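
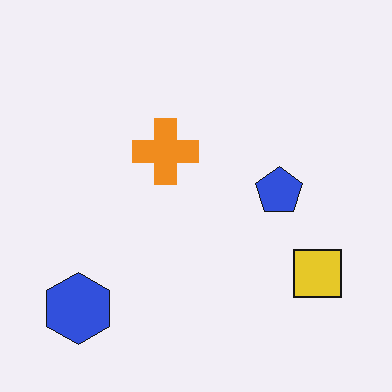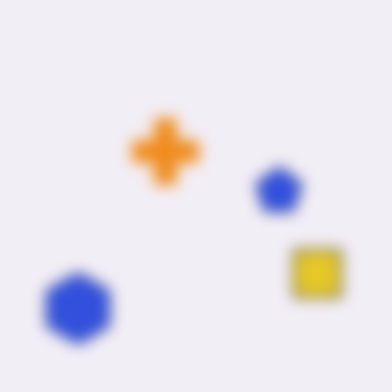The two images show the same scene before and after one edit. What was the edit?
The transformation is: heavily blurred.

Shape edges and outlines are uniformly softened across the whole image.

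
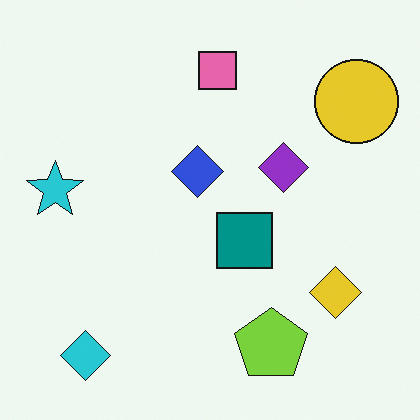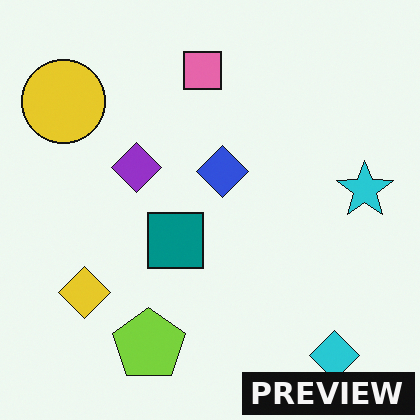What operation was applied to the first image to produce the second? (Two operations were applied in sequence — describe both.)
The transformation is: flipped horizontally (left ↔ right), then watermarked with the text "PREVIEW" in the lower-right corner.

The cyan star is in the left of the first image and the right of the second — shapes on opposite sides of the vertical midline have swapped in a mirror flip. A dark label reading "PREVIEW" appears in the lower-right corner.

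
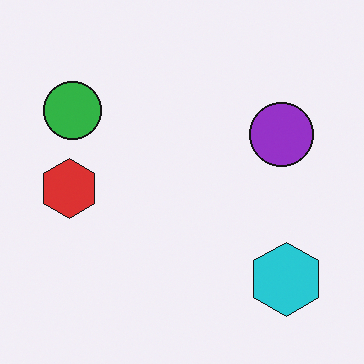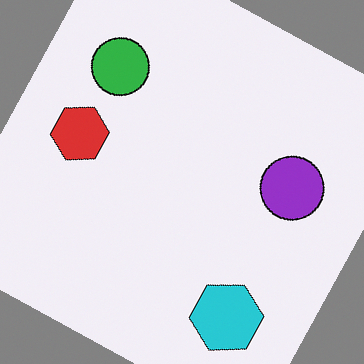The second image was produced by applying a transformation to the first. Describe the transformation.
The second image is the first rotated clockwise by a clearly visible amount.

Every shape is tilted by the same angle and the image corners show triangular fill wedges — a whole-image rotation by a non-right angle.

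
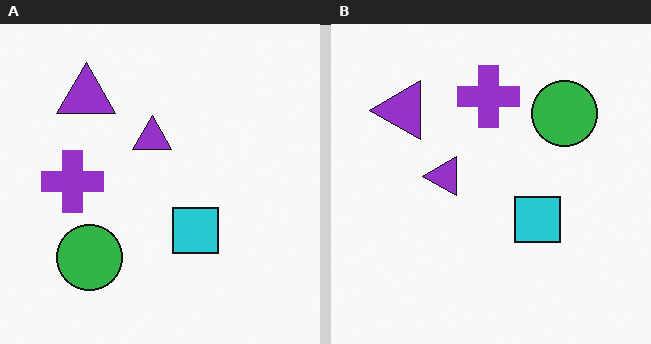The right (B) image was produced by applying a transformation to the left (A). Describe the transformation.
It was transposed (reflected across the top-left ↔ bottom-right diagonal).

Shapes have swapped their row and column positions — what was in the top-right is now in the bottom-left — a diagonal reflection.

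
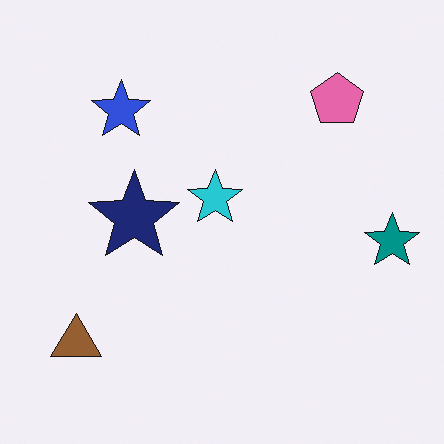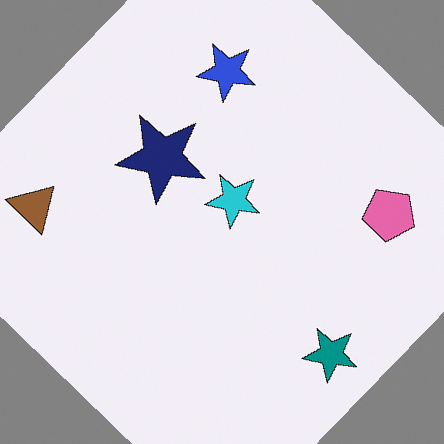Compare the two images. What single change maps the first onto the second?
This is the original image rotated clockwise by a large amount — several tens of degrees.

Every shape is tilted by the same angle and the image corners show triangular fill wedges — a whole-image rotation by a non-right angle.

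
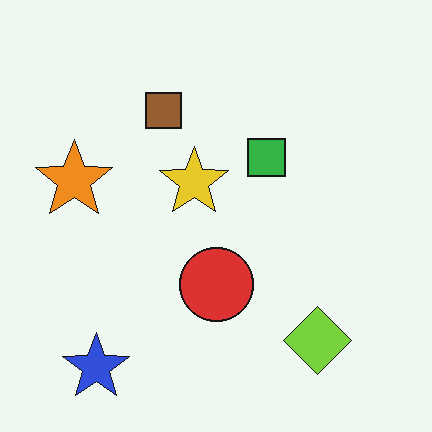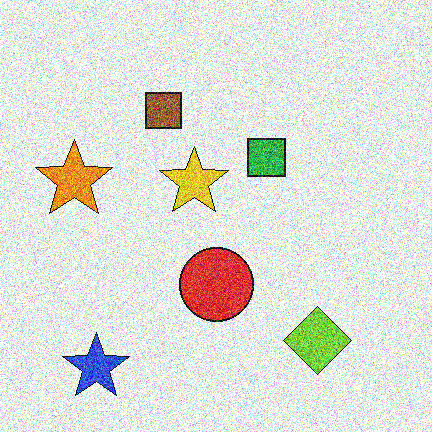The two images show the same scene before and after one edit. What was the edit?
The image was degraded with a thick layer of grain.

Random speckle covers the whole image, including the flat background.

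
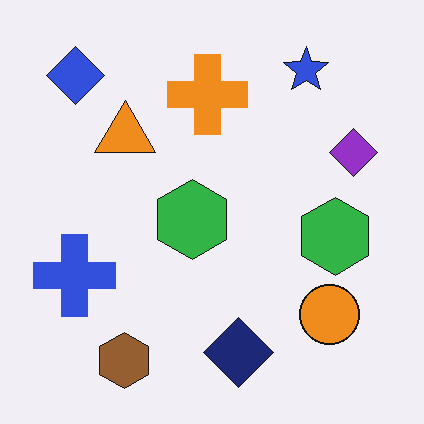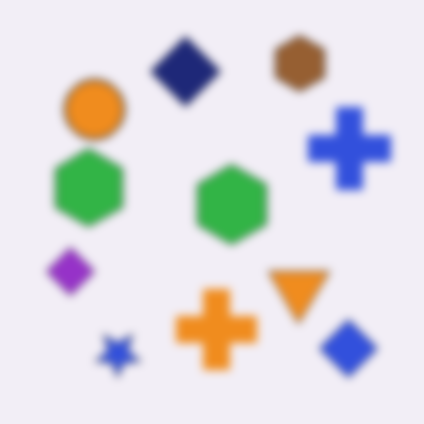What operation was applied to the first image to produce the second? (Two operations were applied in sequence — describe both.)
The image was rotated 180°, then noticeably gaussian-blurred.

The blue diamond sits in the top-left of the first image and the bottom-right of the second — consistent with a whole-image 180° rotation. Shape edges and outlines are uniformly softened across the whole image.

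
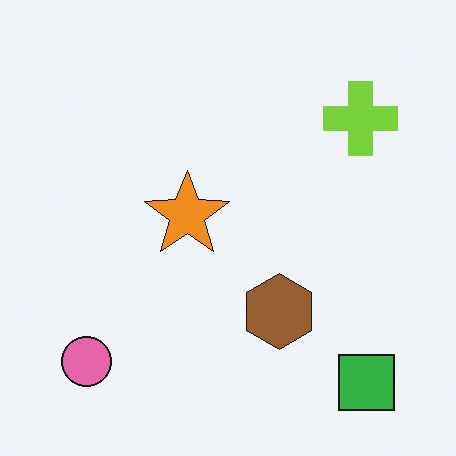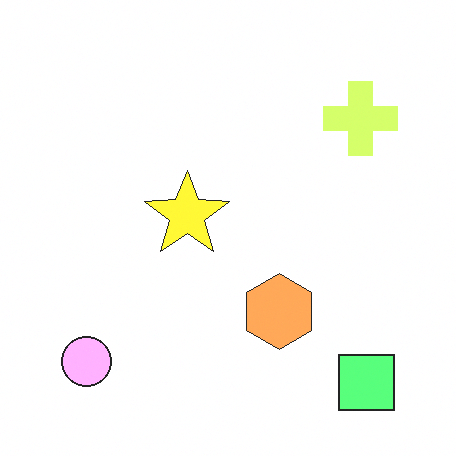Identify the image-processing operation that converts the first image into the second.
The second image is the first brightened a lot.

Every pixel — background and shapes alike — is uniformly brightened.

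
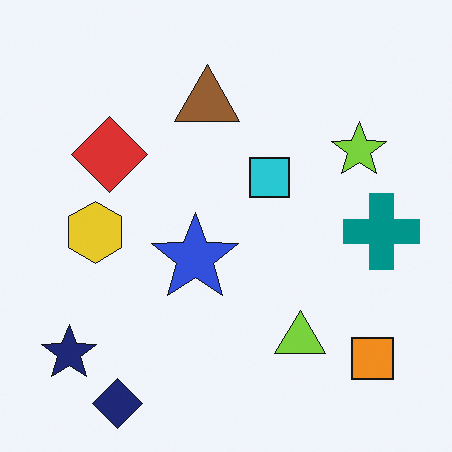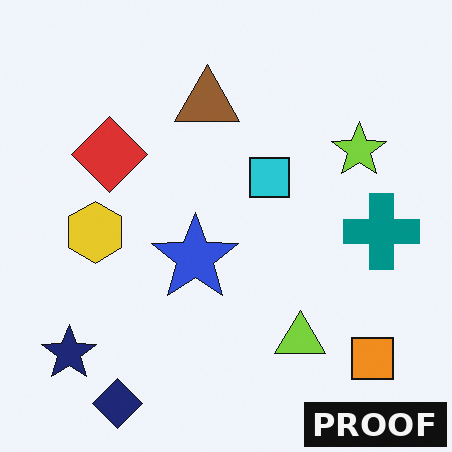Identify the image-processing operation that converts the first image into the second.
The image was watermarked with the text "PROOF" in the lower-right corner.

A dark label reading "PROOF" appears in the lower-right corner.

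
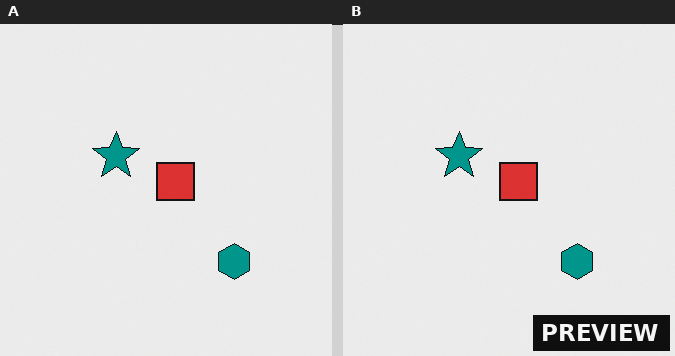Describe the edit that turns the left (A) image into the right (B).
The transformation is: watermarked with the text "PREVIEW" in the lower-right corner.

A dark label reading "PREVIEW" appears in the lower-right corner.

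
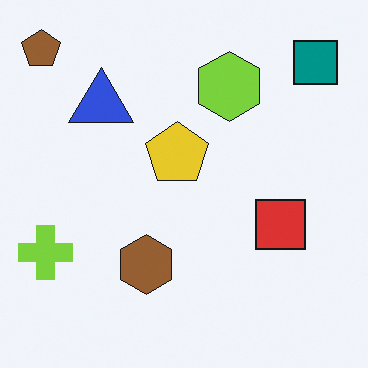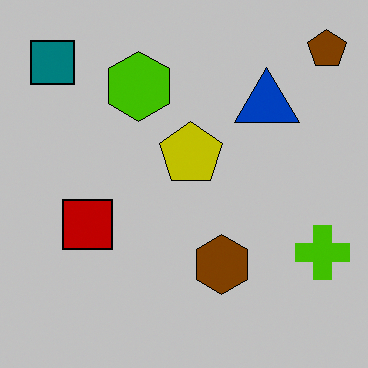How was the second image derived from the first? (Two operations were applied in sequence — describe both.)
It was flipped horizontally (left ↔ right), then aggressively posterized.

The brown pentagon is in the top-left of the first image and the top-right of the second — shapes on opposite sides of the vertical midline have swapped in a mirror flip. Each flat color has snapped to a coarser quantized level — most visibly, the near-white background has dropped to a flat grey.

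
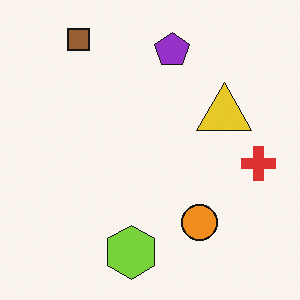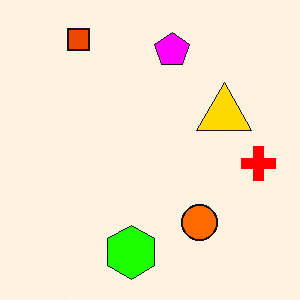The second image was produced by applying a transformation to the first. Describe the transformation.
This is the original image heavily oversaturated.

All colors are more vivid — a global saturation change.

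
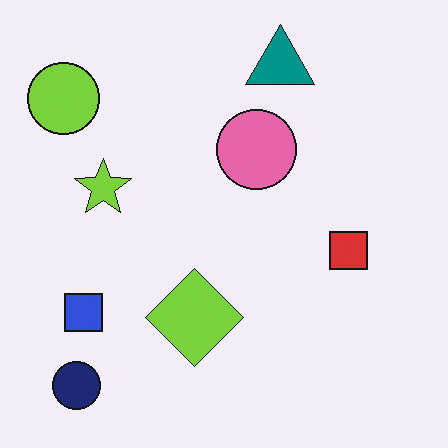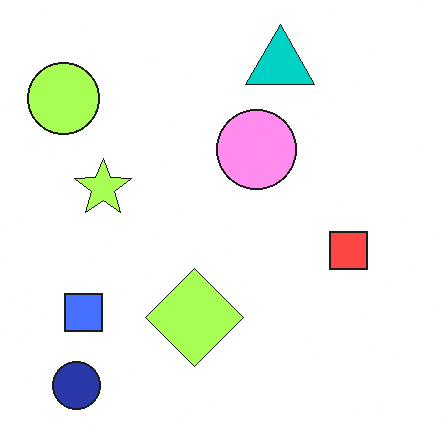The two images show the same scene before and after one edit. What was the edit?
The second image is the first substantially brightened.

Every pixel — background and shapes alike — is uniformly brightened.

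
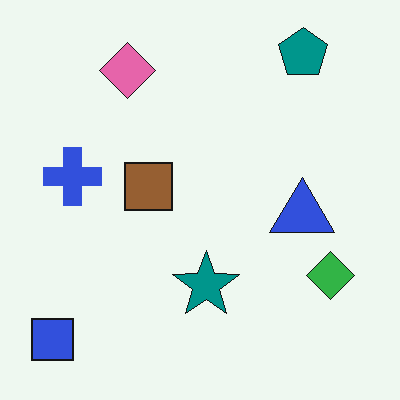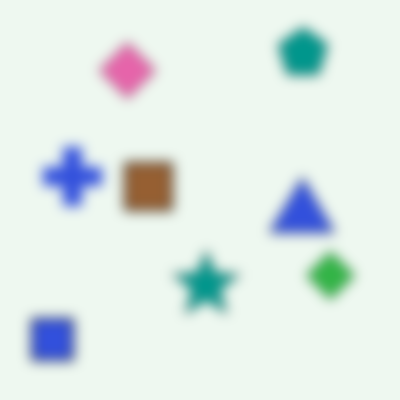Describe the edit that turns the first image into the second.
The transformation is: heavily blurred.

Shape edges and outlines are uniformly softened across the whole image.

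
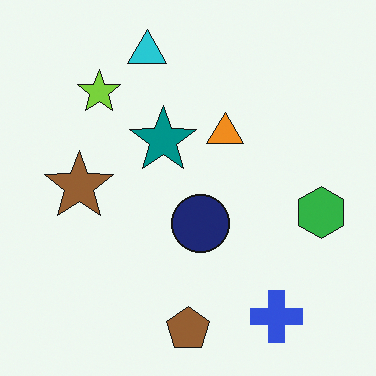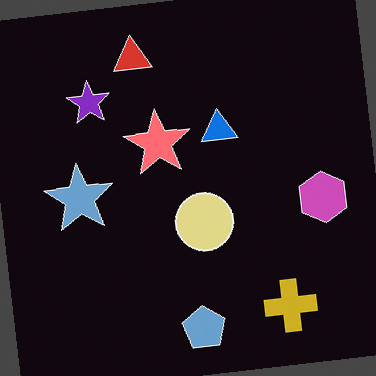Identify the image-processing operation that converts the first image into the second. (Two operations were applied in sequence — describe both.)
Color-inverted (negative), then rotated counter-clockwise by a few degrees.

The light background has become dark and every shape's color is its complement — a photographic negative. Every shape is tilted by the same angle and the image corners show triangular fill wedges — a whole-image rotation by a non-right angle.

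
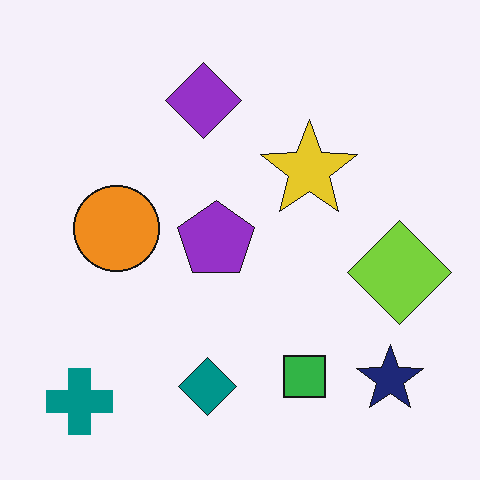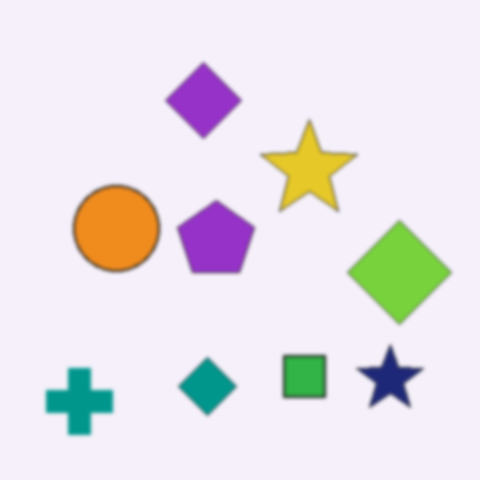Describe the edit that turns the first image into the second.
The second image is the first lightly blurred.

Shape edges and outlines are uniformly softened across the whole image.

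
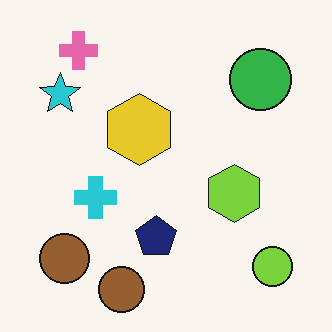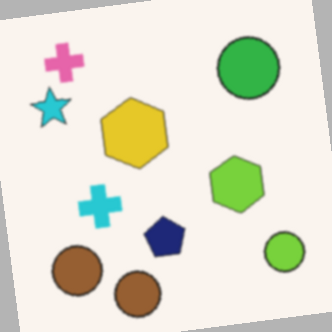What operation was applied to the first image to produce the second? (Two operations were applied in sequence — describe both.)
The image was given a subtle gaussian blur, then rotated counter-clockwise by a small amount.

Shape edges and outlines are uniformly softened across the whole image. Every shape is tilted by the same angle and the image corners show triangular fill wedges — a whole-image rotation by a non-right angle.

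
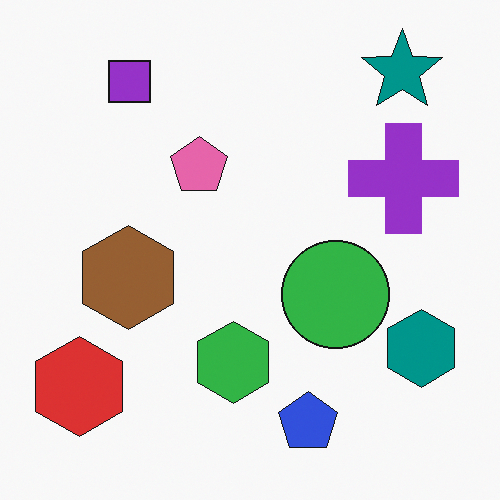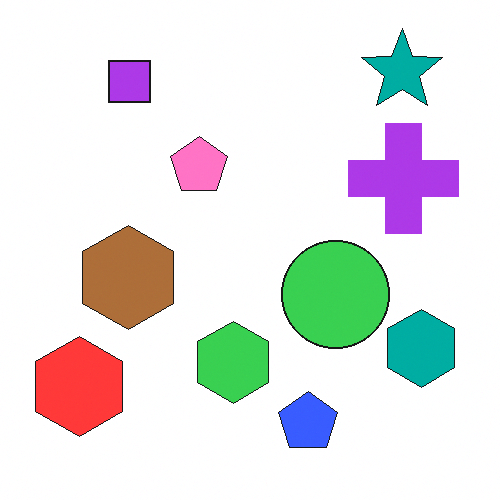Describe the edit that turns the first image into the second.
The transformation is: brightened a little.

Every pixel — background and shapes alike — is uniformly brightened.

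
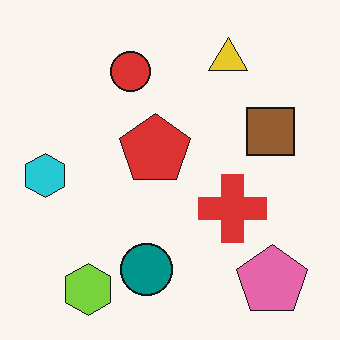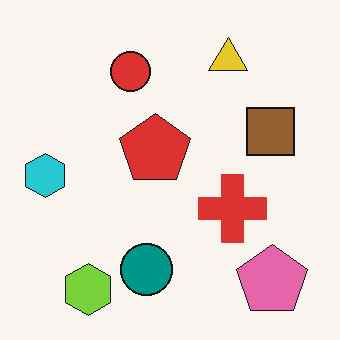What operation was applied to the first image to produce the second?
The image was JPEG-compressed with visible artifacts.

Blocky 8×8 compression artifacts appear around shape edges and the flat background shows ringing — characteristic JPEG degradation.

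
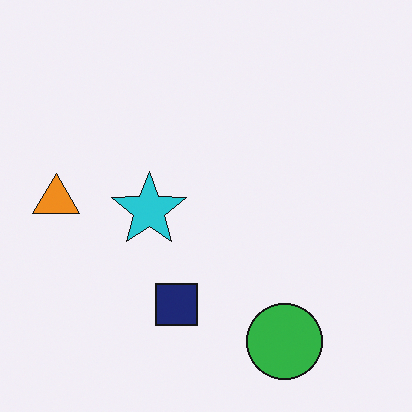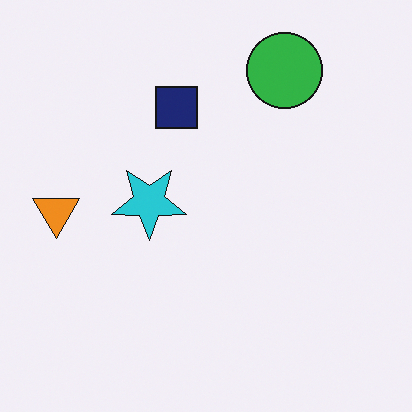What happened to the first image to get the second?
This is the original image flipped vertically (top ↔ bottom).

The green circle is in the bottom-right of the first image and the top-right of the second — shapes on opposite sides of the horizontal midline have swapped in a mirror flip.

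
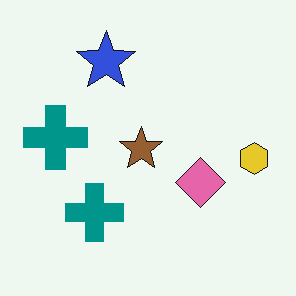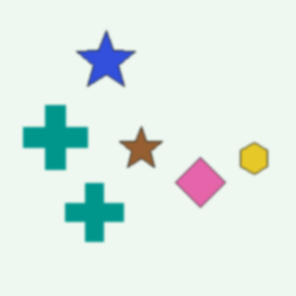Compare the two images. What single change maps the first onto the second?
Lightly blurred.

Shape edges and outlines are uniformly softened across the whole image.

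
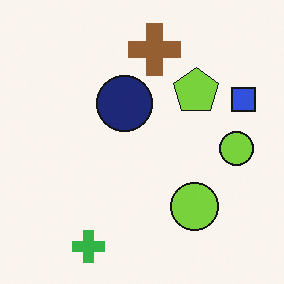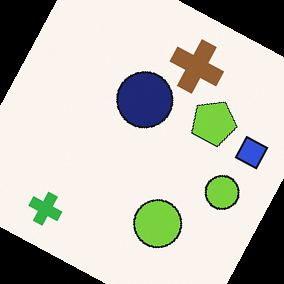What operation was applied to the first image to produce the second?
The transformation is: rotated clockwise by a moderate amount.

Every shape is tilted by the same angle and the image corners show triangular fill wedges — a whole-image rotation by a non-right angle.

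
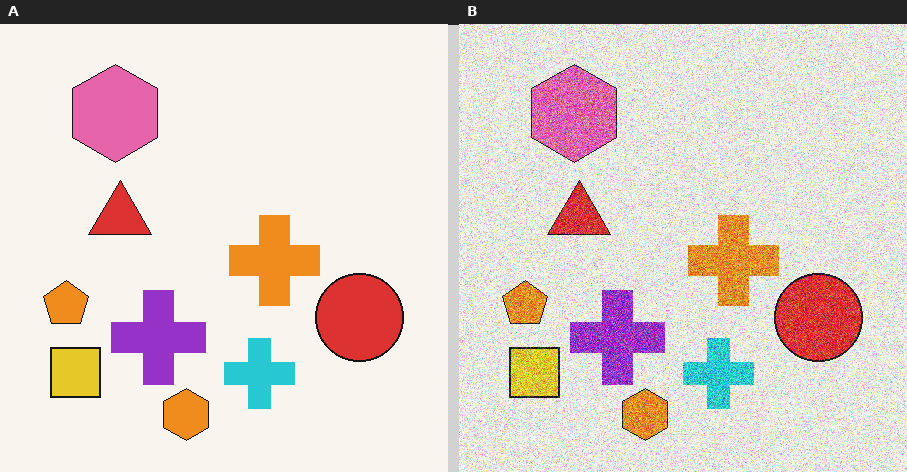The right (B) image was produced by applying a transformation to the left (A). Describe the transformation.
The transformation is: degraded with heavy additive noise.

Random speckle covers the whole image, including the flat background.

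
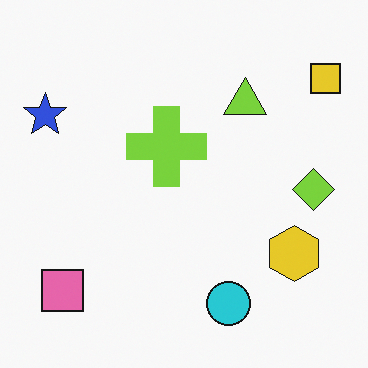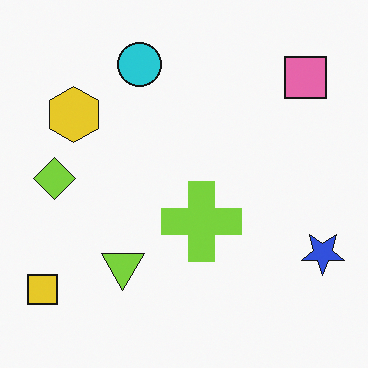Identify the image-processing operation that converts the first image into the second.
Rotated 180°.

The yellow square sits in the top-right of the first image and the bottom-left of the second — consistent with a whole-image 180° rotation.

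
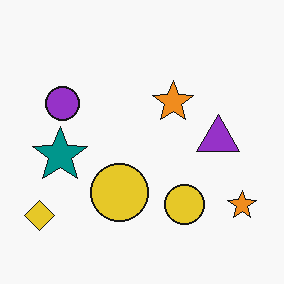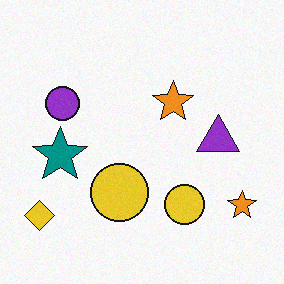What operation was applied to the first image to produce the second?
It was degraded with subtle gaussian noise.

Random speckle covers the whole image, including the flat background.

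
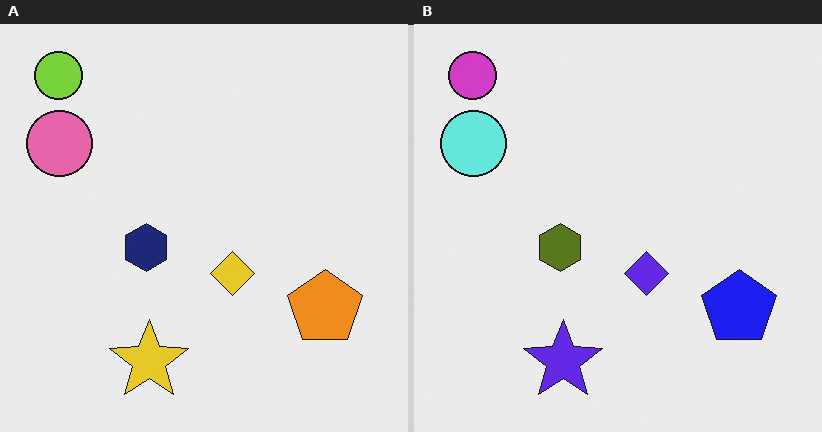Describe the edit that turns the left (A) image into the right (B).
Hue-shifted by a large amount.

Every shape's color has rotated by the same amount around the hue wheel — a uniform hue shift.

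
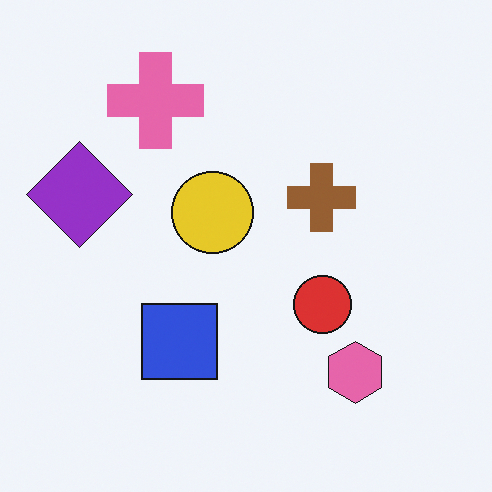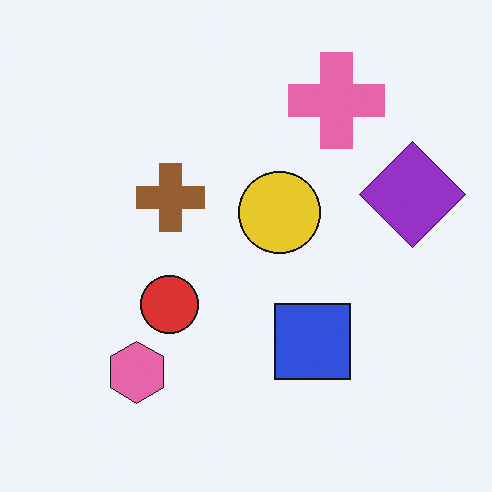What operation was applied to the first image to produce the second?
The second image is the first flipped horizontally (left ↔ right).

The purple diamond is in the left of the first image and the right of the second — shapes on opposite sides of the vertical midline have swapped in a mirror flip.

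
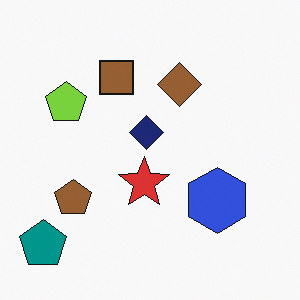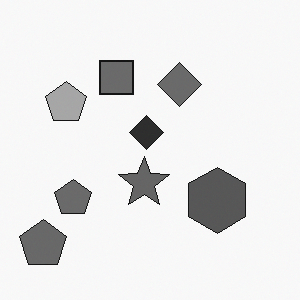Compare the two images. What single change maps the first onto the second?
The second image is the first converted to grayscale.

All color is removed — every shape is now a shade of grey.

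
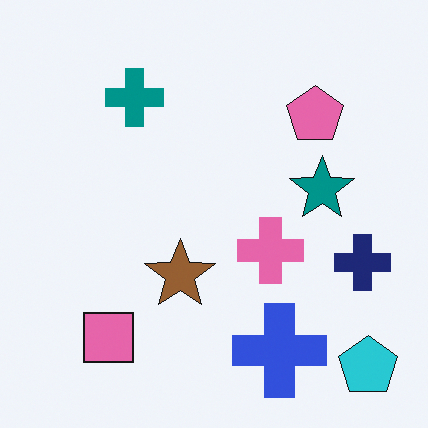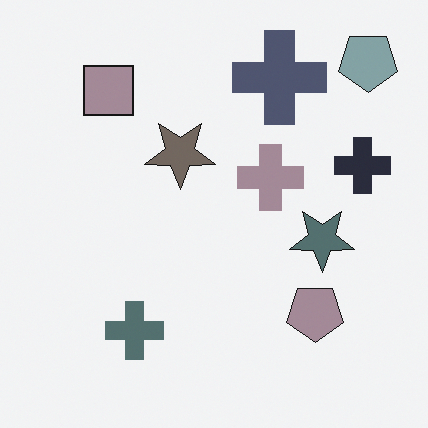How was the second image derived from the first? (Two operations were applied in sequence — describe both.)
The image was flipped vertically (top ↔ bottom), then heavily desaturated.

The cyan pentagon is in the bottom-right of the first image and the top-right of the second — shapes on opposite sides of the horizontal midline have swapped in a mirror flip. All colors are more muted and greyish — a global saturation change.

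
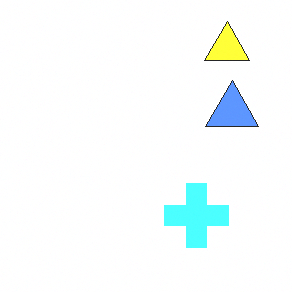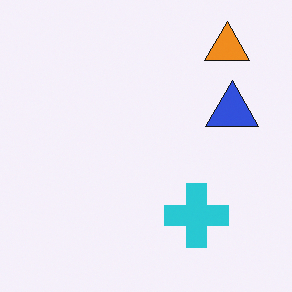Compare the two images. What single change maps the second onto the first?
The first image is the second brightened a lot.

Every pixel — background and shapes alike — is uniformly brightened.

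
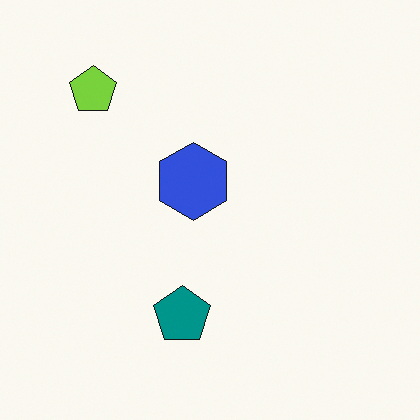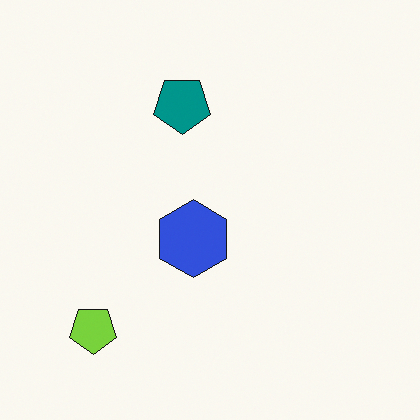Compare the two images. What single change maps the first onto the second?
Flipped vertically (top ↔ bottom).

The lime pentagon is in the top-left of the first image and the bottom-left of the second — shapes on opposite sides of the horizontal midline have swapped in a mirror flip.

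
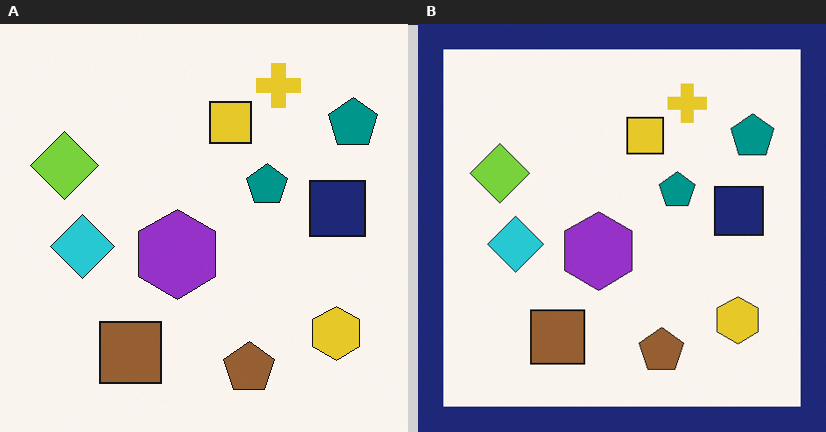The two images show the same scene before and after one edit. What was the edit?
Framed with a navy border.

A solid navy frame runs around the edge of the right (B) image, with the content slightly shrunk inside it.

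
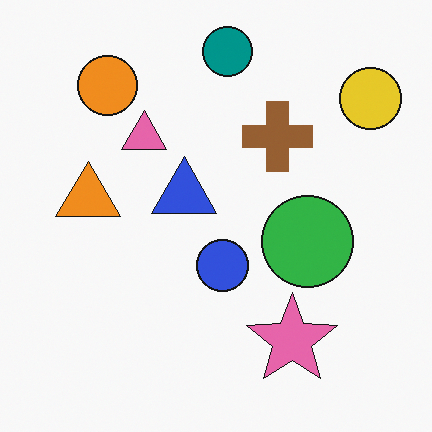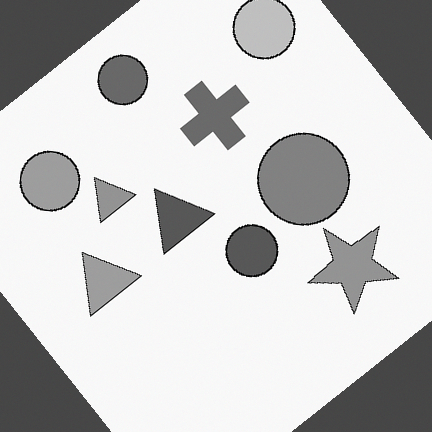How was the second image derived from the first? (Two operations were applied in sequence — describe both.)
Rotated counter-clockwise by a large amount — several tens of degrees, then converted to grayscale.

Every shape is tilted by the same angle and the image corners show triangular fill wedges — a whole-image rotation by a non-right angle. All color is removed — every shape is now a shade of grey.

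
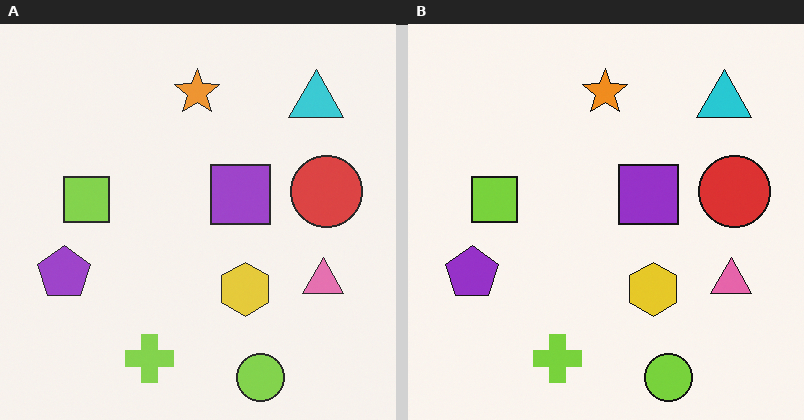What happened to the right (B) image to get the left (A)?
It was given slightly reduced contrast.

Tones are pushed toward mid-grey across the whole image — a global contrast change.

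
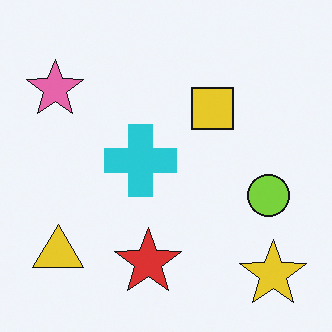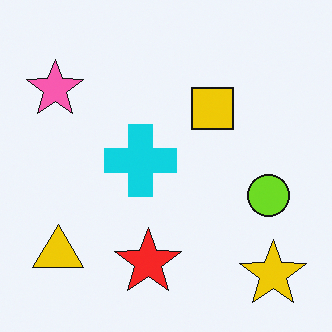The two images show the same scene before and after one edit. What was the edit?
The second image is the first slightly oversaturated.

All colors are more vivid — a global saturation change.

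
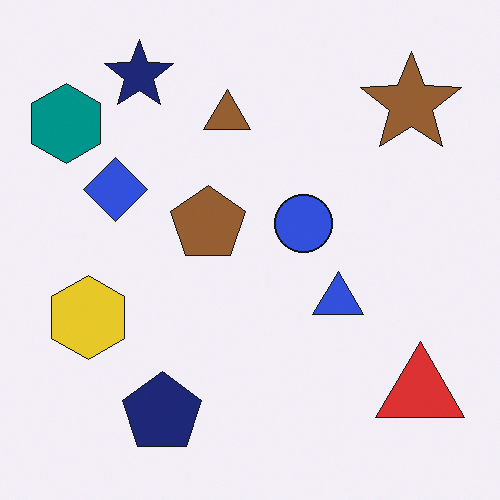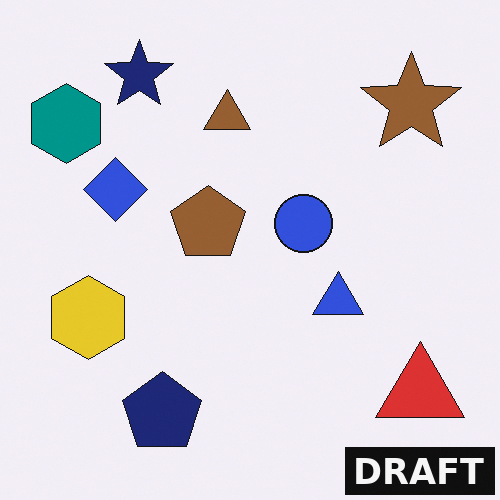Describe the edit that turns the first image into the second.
The second image is the first watermarked with the text "DRAFT" in the lower-right corner.

A dark label reading "DRAFT" appears in the lower-right corner.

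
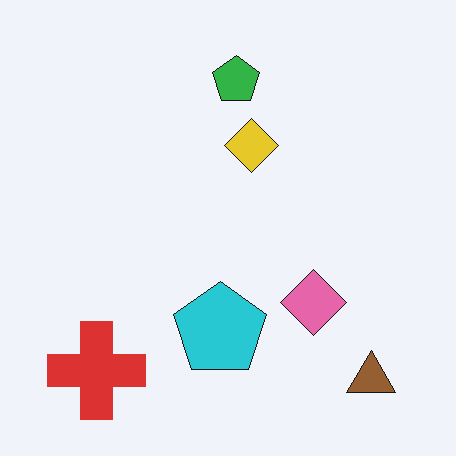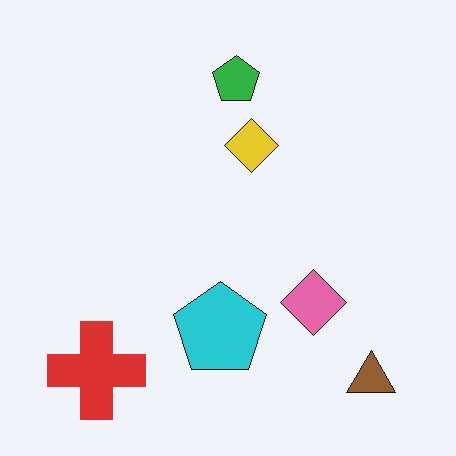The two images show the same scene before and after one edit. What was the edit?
The image was JPEG-compressed with visible artifacts.

Blocky 8×8 compression artifacts appear around shape edges and the flat background shows ringing — characteristic JPEG degradation.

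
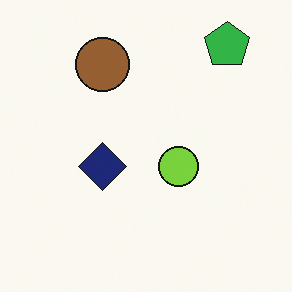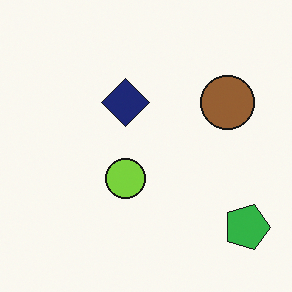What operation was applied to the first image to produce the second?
It was rotated 90° clockwise.

The green pentagon sits in the top-right of the first image and the bottom-right of the second — consistent with a whole-image 90° clockwise rotation.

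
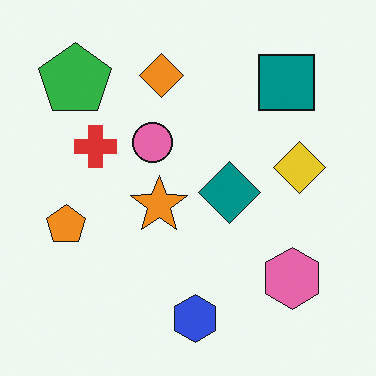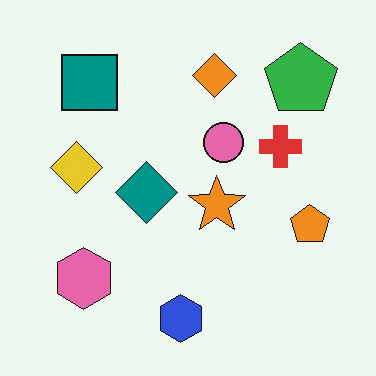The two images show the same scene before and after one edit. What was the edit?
The second image is the first flipped horizontally (left ↔ right).

The orange pentagon is in the left of the first image and the right of the second — shapes on opposite sides of the vertical midline have swapped in a mirror flip.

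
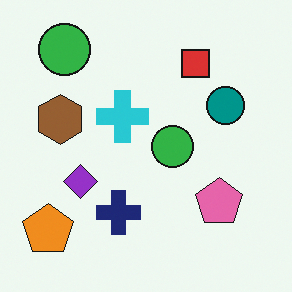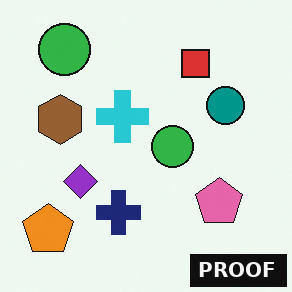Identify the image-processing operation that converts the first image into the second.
The transformation is: watermarked with the text "PROOF" in the lower-right corner.

A dark label reading "PROOF" appears in the lower-right corner.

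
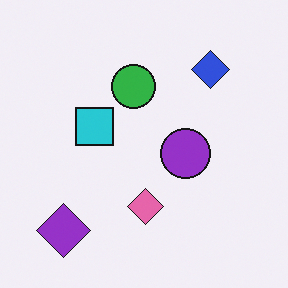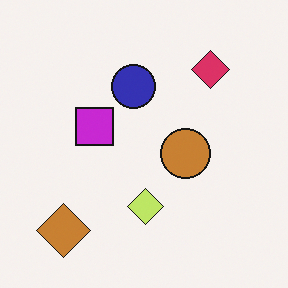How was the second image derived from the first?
This is the original image hue-shifted noticeably.

Every shape's color has rotated by the same amount around the hue wheel — a uniform hue shift.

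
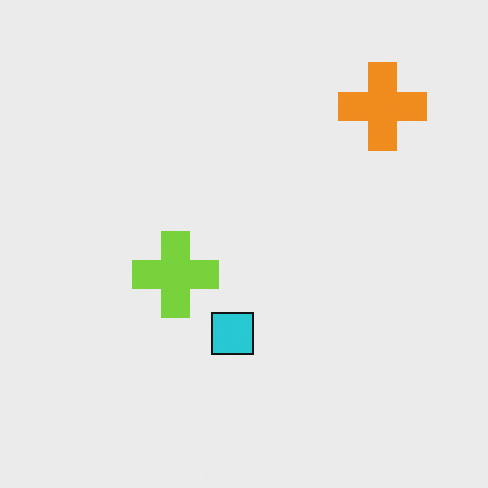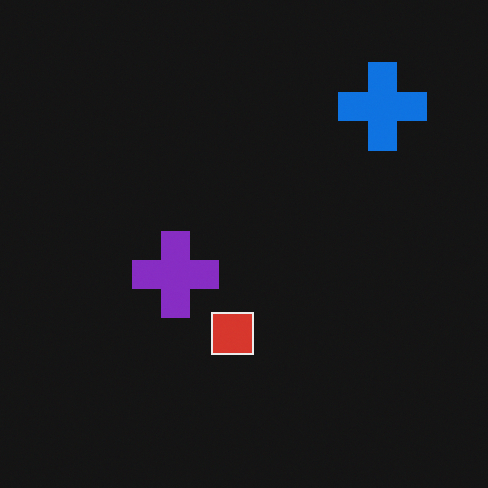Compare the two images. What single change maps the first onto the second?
This is the original image color-inverted (negative).

The light background has become dark and every shape's color is its complement — a photographic negative.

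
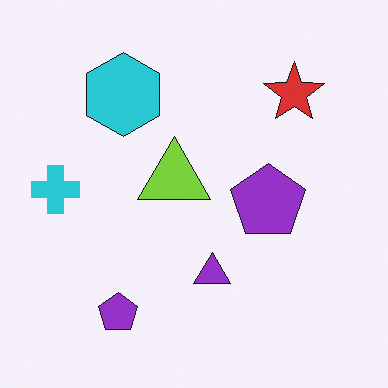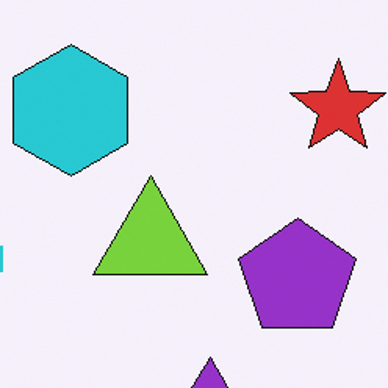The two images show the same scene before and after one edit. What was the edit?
This is the original image cropped to a modestly smaller region and rescaled.

The visible shapes are larger and the field of view is narrower; shapes near the original edges may be partly or wholly outside the frame — a crop-and-rescale.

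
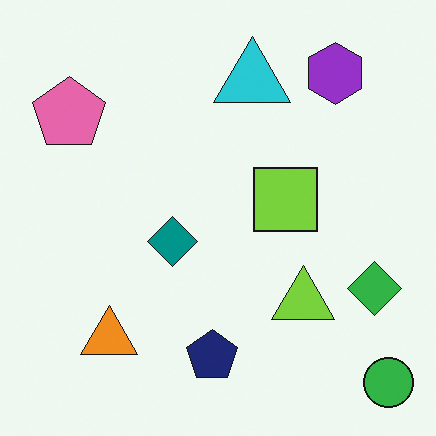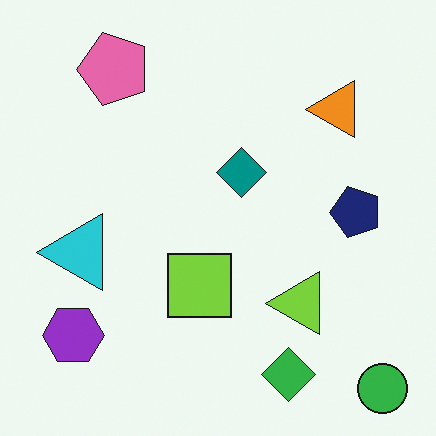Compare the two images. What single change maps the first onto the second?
The second image is the first transposed (reflected across the top-left ↔ bottom-right diagonal).

Shapes have swapped their row and column positions — what was in the top-right is now in the bottom-left — a diagonal reflection.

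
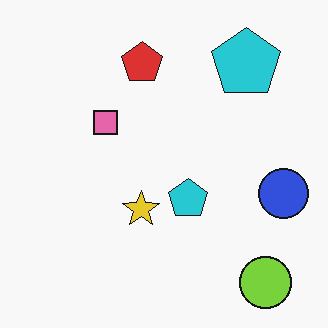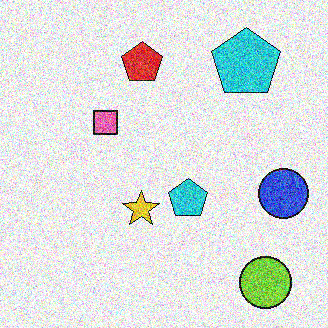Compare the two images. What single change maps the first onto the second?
It was degraded with a thick layer of grain.

Random speckle covers the whole image, including the flat background.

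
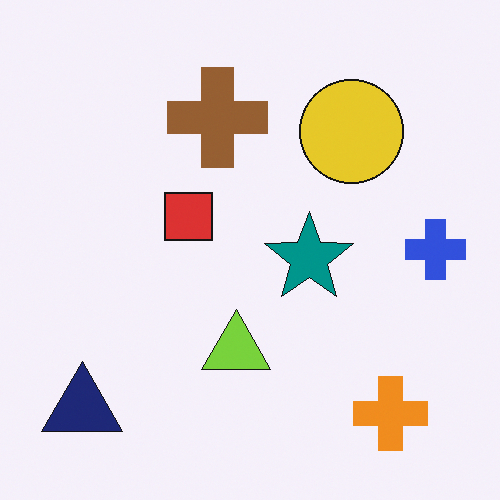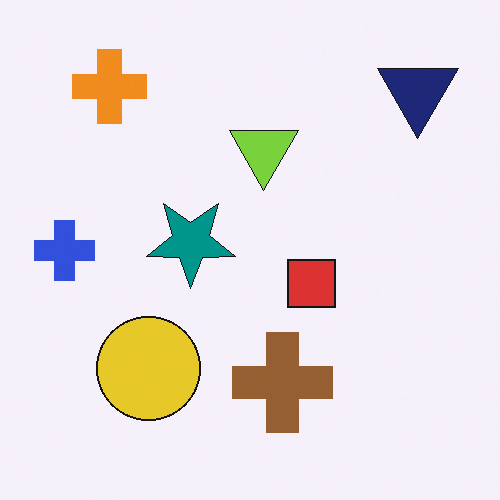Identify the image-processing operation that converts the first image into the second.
Rotated 180°.

The navy triangle sits in the bottom-left of the first image and the top-right of the second — consistent with a whole-image 180° rotation.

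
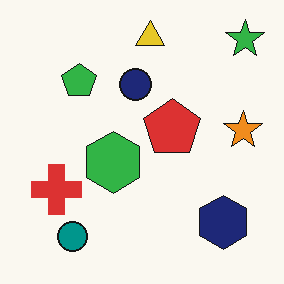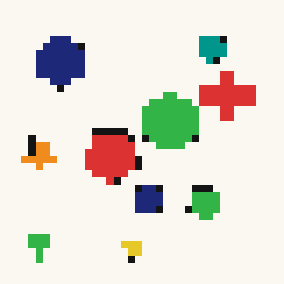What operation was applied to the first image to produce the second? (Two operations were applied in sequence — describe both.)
The image was rotated 180°, then moderately pixelated.

The green star sits in the top-right of the first image and the bottom-left of the second — consistent with a whole-image 180° rotation. Shapes are reduced to large square blocks; fine edges and outlines are lost — a downscale-then-upscale (mosaic) effect.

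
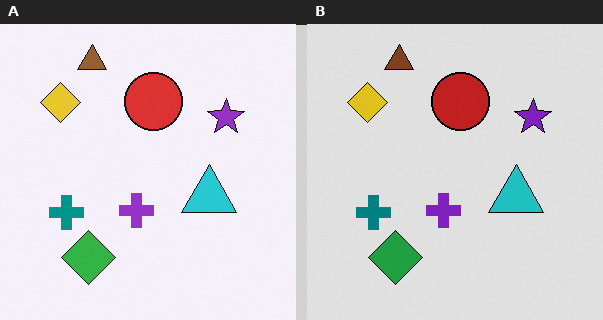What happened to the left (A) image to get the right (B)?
This is the original image moderately posterized.

Each flat color has snapped to a coarser quantized level — most visibly, the near-white background has dropped to a flat grey.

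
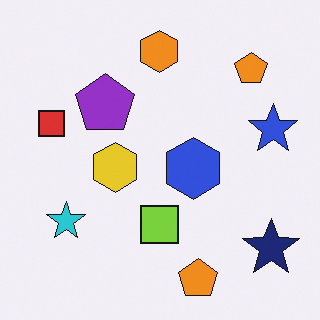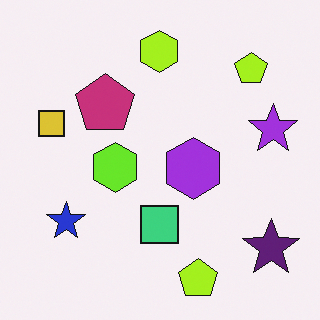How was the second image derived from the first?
The transformation is: hue-shifted by a small amount.

Every shape's color has rotated by the same amount around the hue wheel — a uniform hue shift.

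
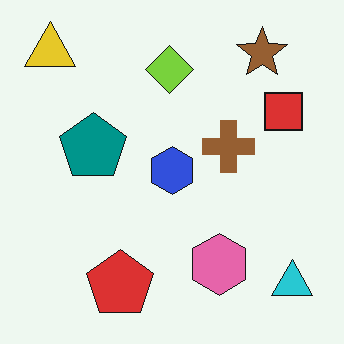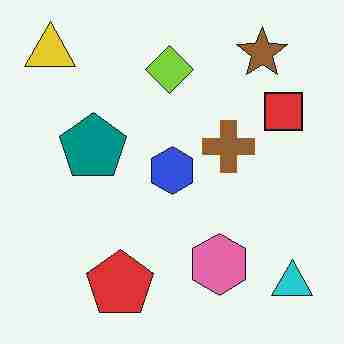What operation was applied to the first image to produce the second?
It was heavily JPEG-compressed with obvious blocking artifacts.

Blocky 8×8 compression artifacts appear around shape edges and the flat background shows ringing — characteristic JPEG degradation.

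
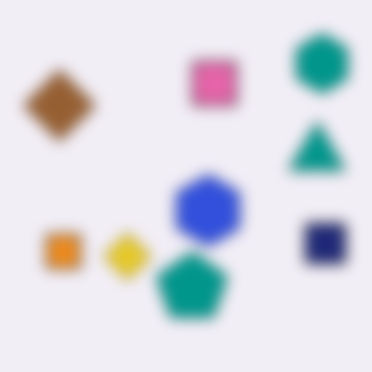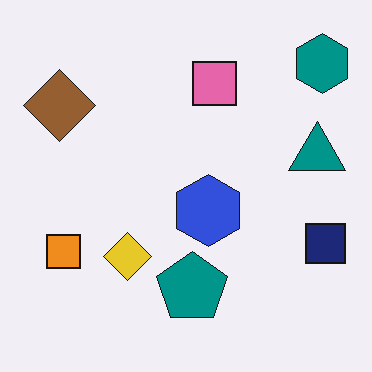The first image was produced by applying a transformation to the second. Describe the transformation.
Strongly gaussian-blurred.

Shape edges and outlines are uniformly softened across the whole image.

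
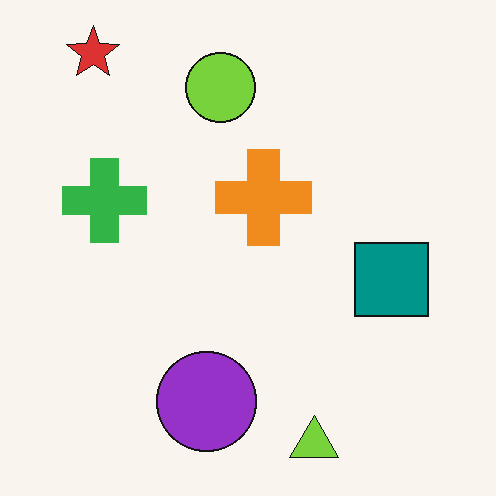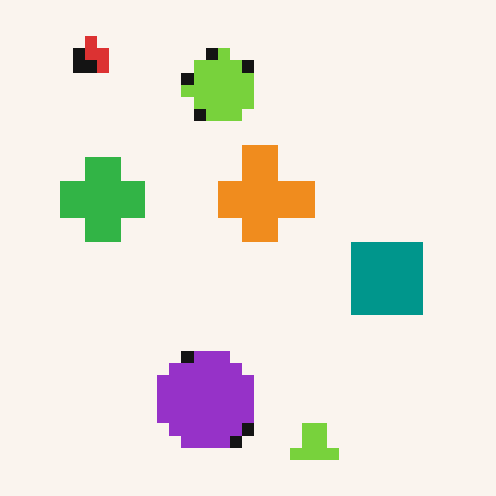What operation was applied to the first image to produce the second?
Heavily pixelated into large blocks.

Shapes are reduced to large square blocks; fine edges and outlines are lost — a downscale-then-upscale (mosaic) effect.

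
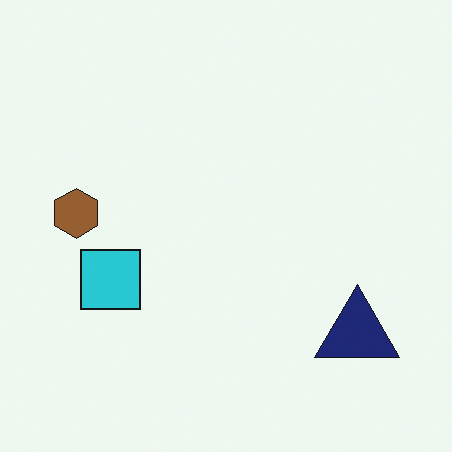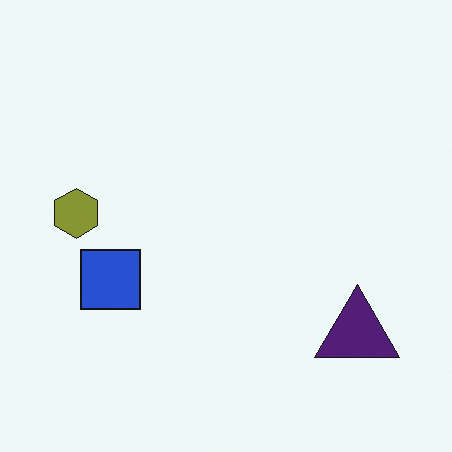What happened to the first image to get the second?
It was hue-shifted slightly.

Every shape's color has rotated by the same amount around the hue wheel — a uniform hue shift.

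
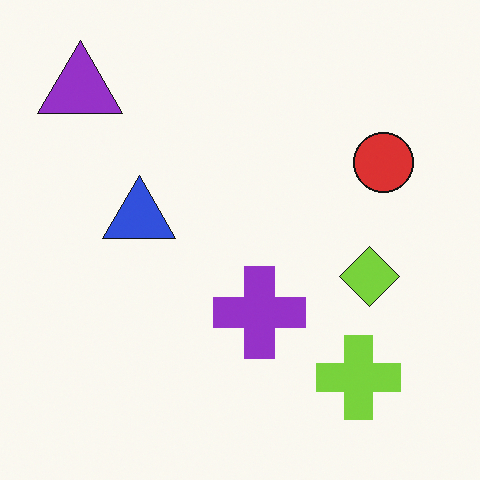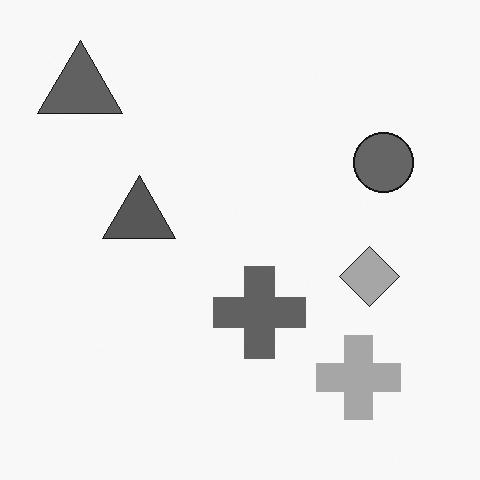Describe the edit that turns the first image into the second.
The transformation is: converted to grayscale.

All color is removed — every shape is now a shade of grey.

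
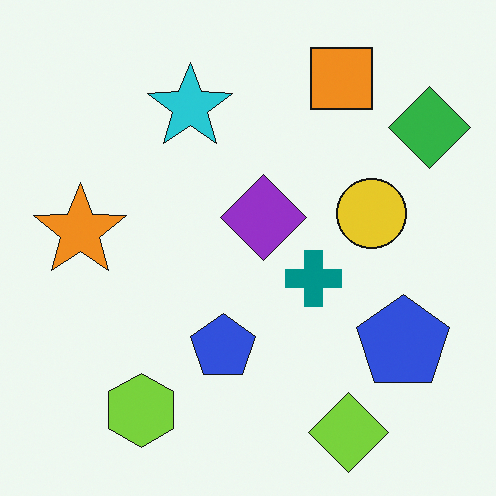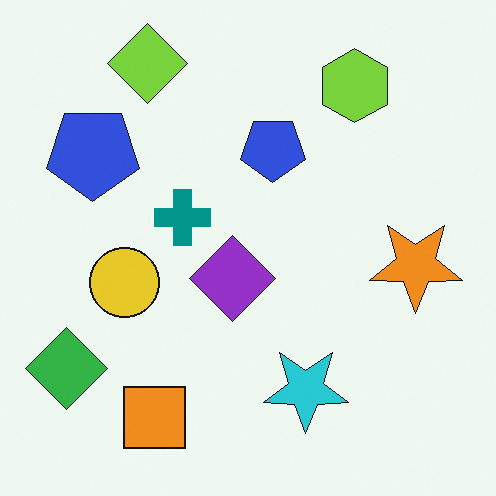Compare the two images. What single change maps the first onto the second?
The transformation is: rotated 180°.

The green diamond sits in the top-right of the first image and the bottom-left of the second — consistent with a whole-image 180° rotation.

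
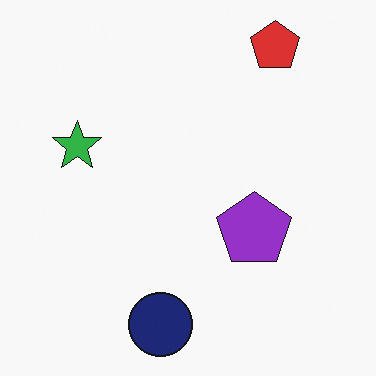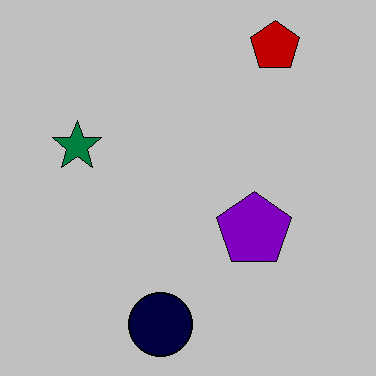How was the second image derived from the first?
It was heavily posterized to just a handful of flat colors.

Each flat color has snapped to a coarser quantized level — most visibly, the near-white background has dropped to a flat grey.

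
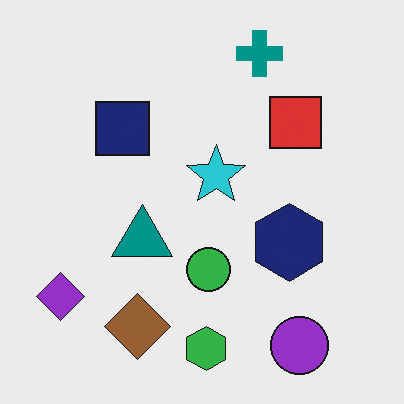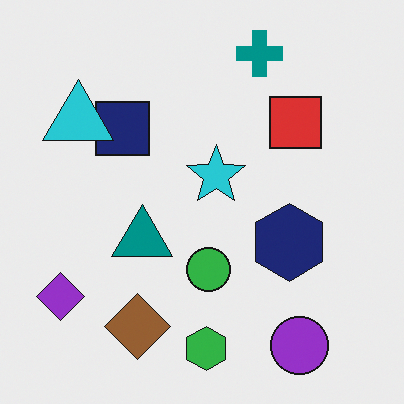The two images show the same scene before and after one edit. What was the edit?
The image was overlaid with an additional cyan triangle.

A cyan triangle appears in the second image that is absent from the first.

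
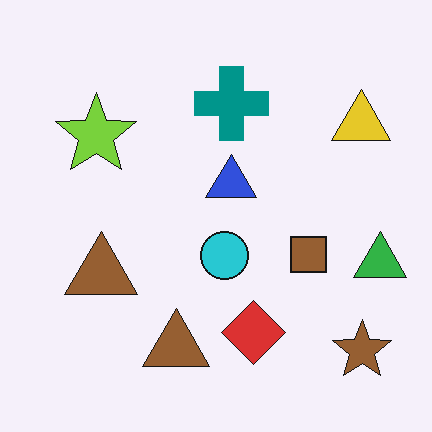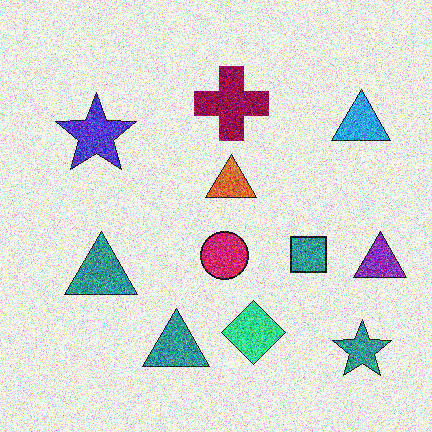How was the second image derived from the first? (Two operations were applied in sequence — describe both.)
The image was hue-shifted through roughly a third of the color wheel, then degraded with heavy additive noise.

Every shape's color has rotated by the same amount around the hue wheel — a uniform hue shift. Random speckle covers the whole image, including the flat background.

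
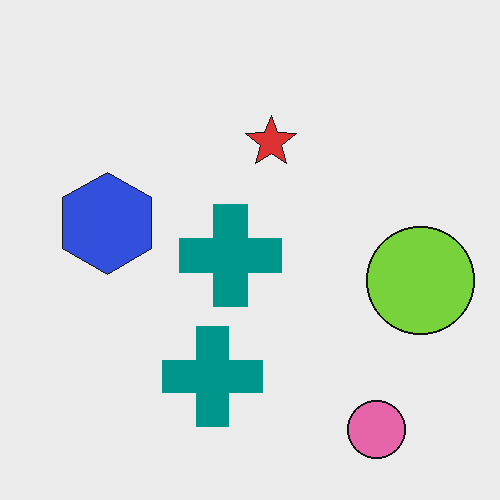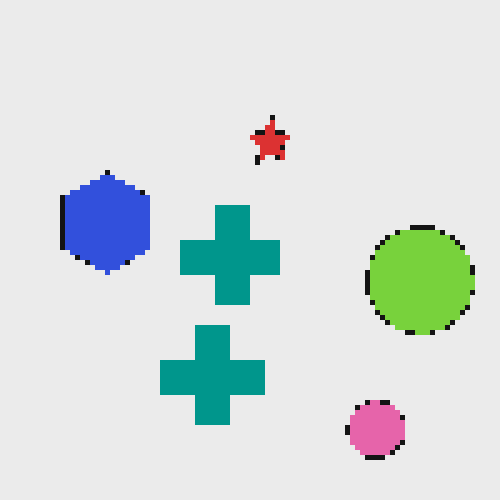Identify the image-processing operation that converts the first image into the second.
This is the original image mildly pixelated.

Shapes are reduced to large square blocks; fine edges and outlines are lost — a downscale-then-upscale (mosaic) effect.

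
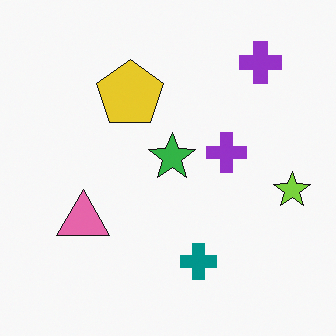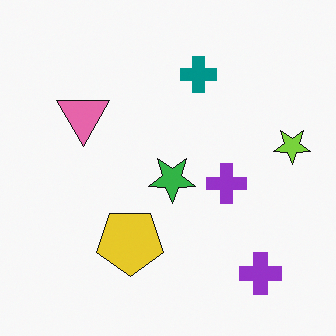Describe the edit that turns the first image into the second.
This is the original image flipped vertically (top ↔ bottom).

The teal cross is in the bottom of the first image and the top of the second — shapes on opposite sides of the horizontal midline have swapped in a mirror flip.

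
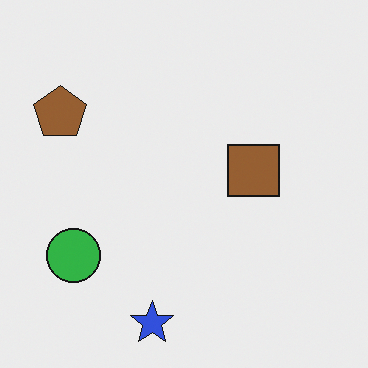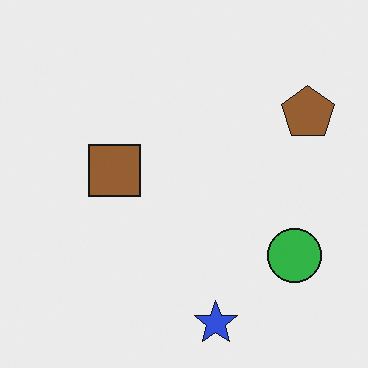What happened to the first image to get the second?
The transformation is: flipped horizontally (left ↔ right).

The brown pentagon is in the top-left of the first image and the top-right of the second — shapes on opposite sides of the vertical midline have swapped in a mirror flip.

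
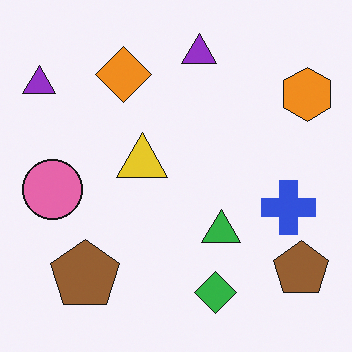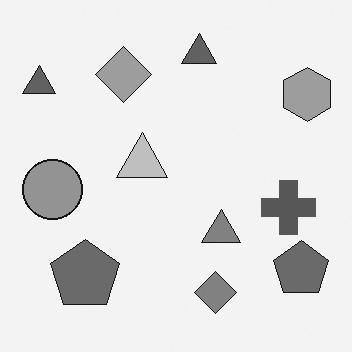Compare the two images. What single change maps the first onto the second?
It was converted to grayscale.

All color is removed — every shape is now a shade of grey.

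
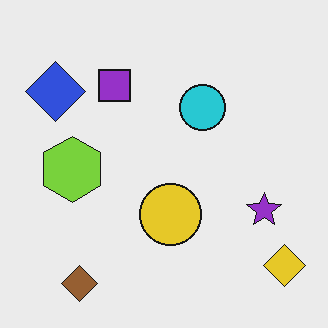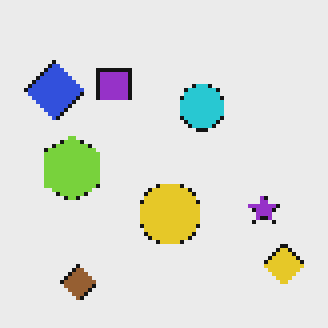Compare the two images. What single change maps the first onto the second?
The transformation is: lightly pixelated (a mild mosaic effect).

Shapes are reduced to large square blocks; fine edges and outlines are lost — a downscale-then-upscale (mosaic) effect.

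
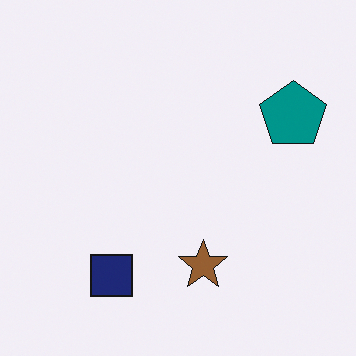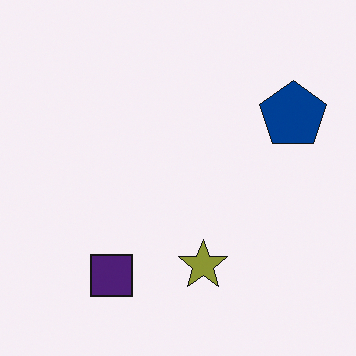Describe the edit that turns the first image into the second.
This is the original image hue-shifted by a small amount.

Every shape's color has rotated by the same amount around the hue wheel — a uniform hue shift.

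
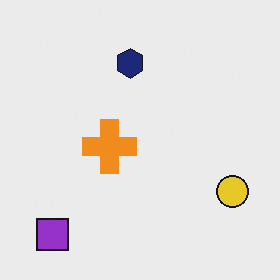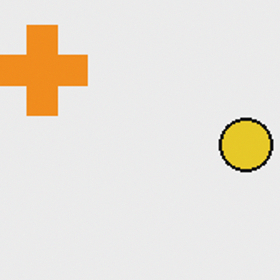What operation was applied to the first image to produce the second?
The transformation is: cropped tightly and scaled back up.

The visible shapes are larger and the field of view is narrower; shapes near the original edges may be partly or wholly outside the frame — a crop-and-rescale.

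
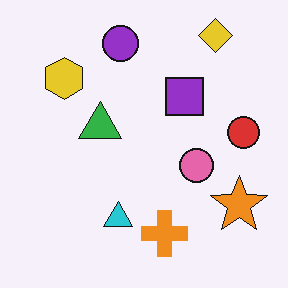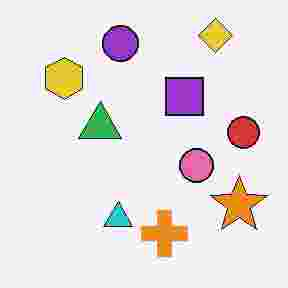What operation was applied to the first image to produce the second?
The transformation is: heavily JPEG-compressed with obvious blocking artifacts.

Blocky 8×8 compression artifacts appear around shape edges and the flat background shows ringing — characteristic JPEG degradation.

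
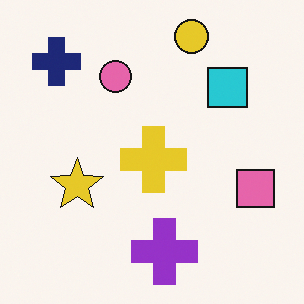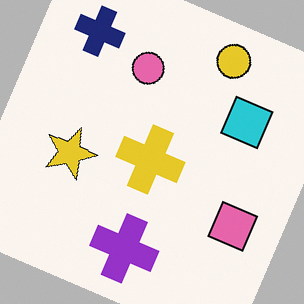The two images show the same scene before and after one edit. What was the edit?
The image was rotated clockwise by a clearly visible amount.

Every shape is tilted by the same angle and the image corners show triangular fill wedges — a whole-image rotation by a non-right angle.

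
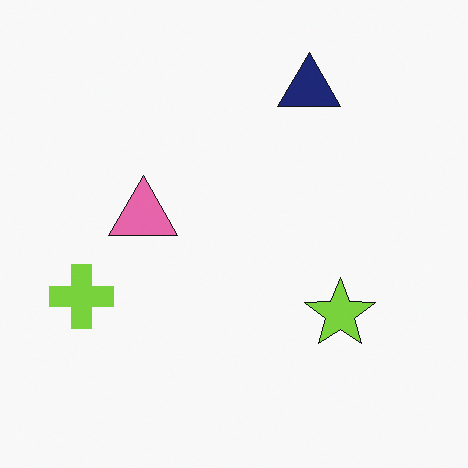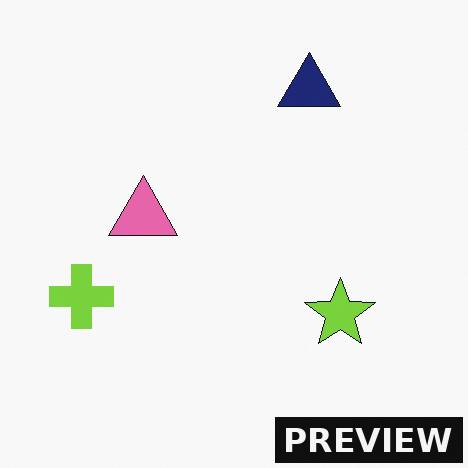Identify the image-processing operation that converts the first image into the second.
The transformation is: watermarked with the text "PREVIEW" in the lower-right corner.

A dark label reading "PREVIEW" appears in the lower-right corner.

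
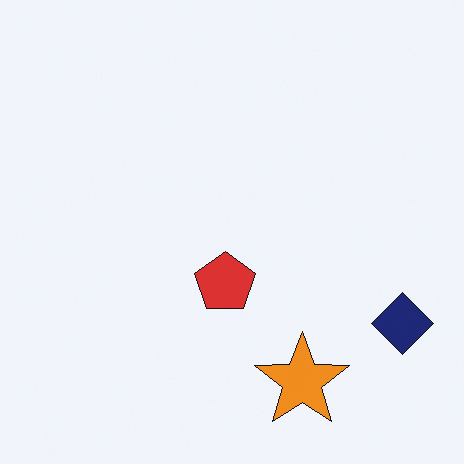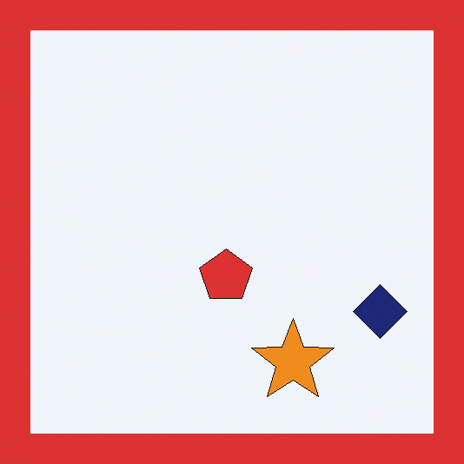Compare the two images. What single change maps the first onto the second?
The image was framed with a red border.

A solid red frame runs around the edge of the second image, with the content slightly shrunk inside it.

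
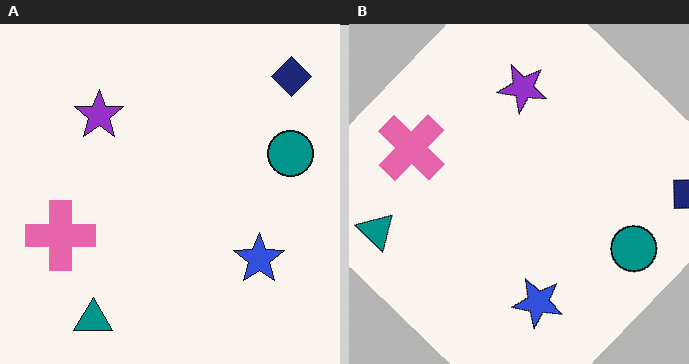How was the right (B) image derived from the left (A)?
Rotated clockwise by a large amount — several tens of degrees.

Every shape is tilted by the same angle and the image corners show triangular fill wedges — a whole-image rotation by a non-right angle.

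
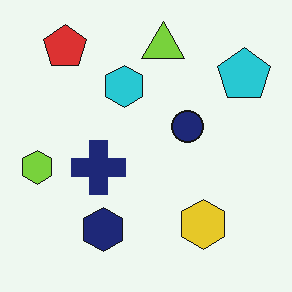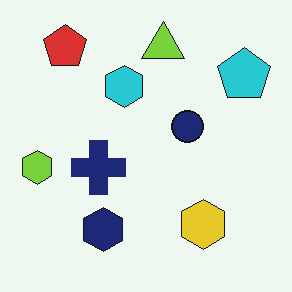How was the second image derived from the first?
The image was JPEG-compressed with visible artifacts.

Blocky 8×8 compression artifacts appear around shape edges and the flat background shows ringing — characteristic JPEG degradation.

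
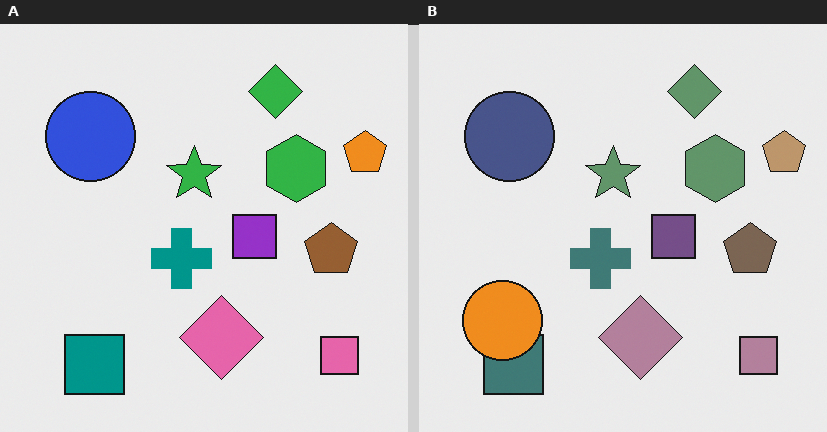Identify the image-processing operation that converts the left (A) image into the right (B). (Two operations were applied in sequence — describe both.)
The right (B) image is the left (A) heavily desaturated, then overlaid with an additional orange circle.

All colors are more muted and greyish — a global saturation change. An orange circle appears in the right (B) image that is absent from the left (A).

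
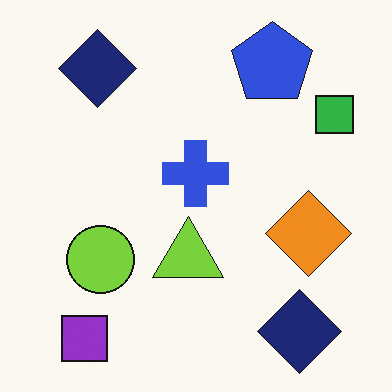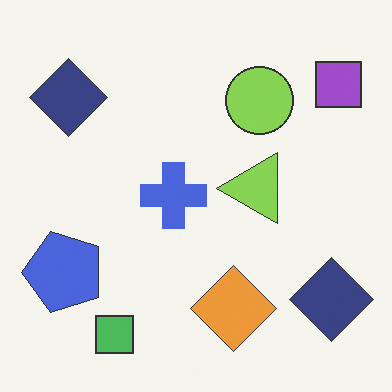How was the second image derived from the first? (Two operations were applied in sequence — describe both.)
It was transposed (reflected across the top-left ↔ bottom-right diagonal), then given slightly reduced contrast.

Shapes have swapped their row and column positions — what was in the top-right is now in the bottom-left — a diagonal reflection. Tones are pushed toward mid-grey across the whole image — a global contrast change.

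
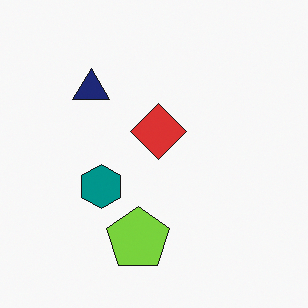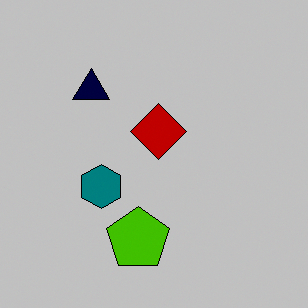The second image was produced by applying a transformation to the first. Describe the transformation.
This is the original image aggressively posterized.

Each flat color has snapped to a coarser quantized level — most visibly, the near-white background has dropped to a flat grey.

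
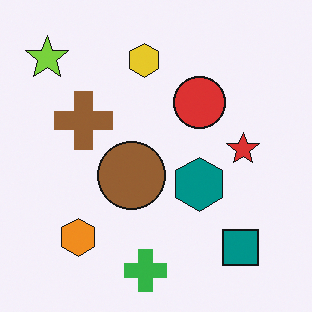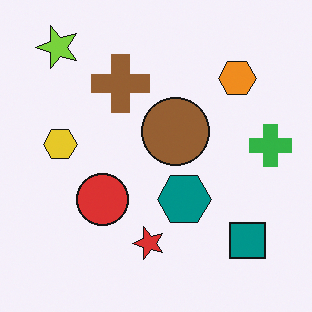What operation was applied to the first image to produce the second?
The second image is the first transposed (reflected across the top-left ↔ bottom-right diagonal).

Shapes have swapped their row and column positions — what was in the top-right is now in the bottom-left — a diagonal reflection.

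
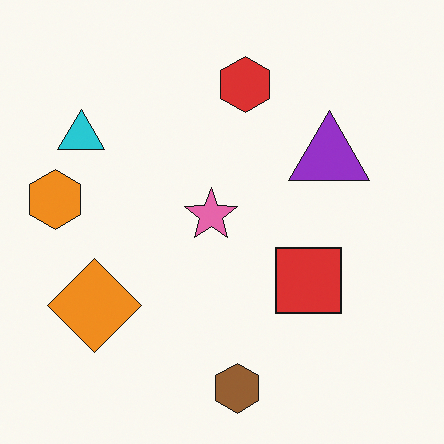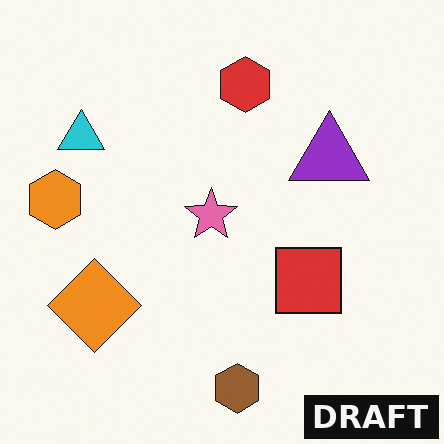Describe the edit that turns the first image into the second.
This is the original image watermarked with the text "DRAFT" in the lower-right corner.

A dark label reading "DRAFT" appears in the lower-right corner.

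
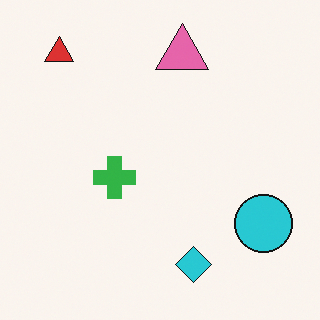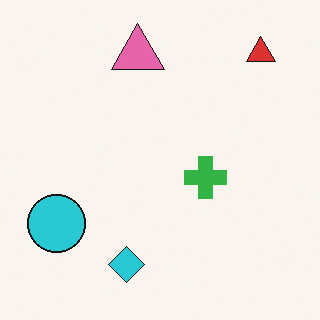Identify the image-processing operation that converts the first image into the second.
The transformation is: flipped horizontally (left ↔ right).

The cyan circle is in the bottom-right of the first image and the bottom-left of the second — shapes on opposite sides of the vertical midline have swapped in a mirror flip.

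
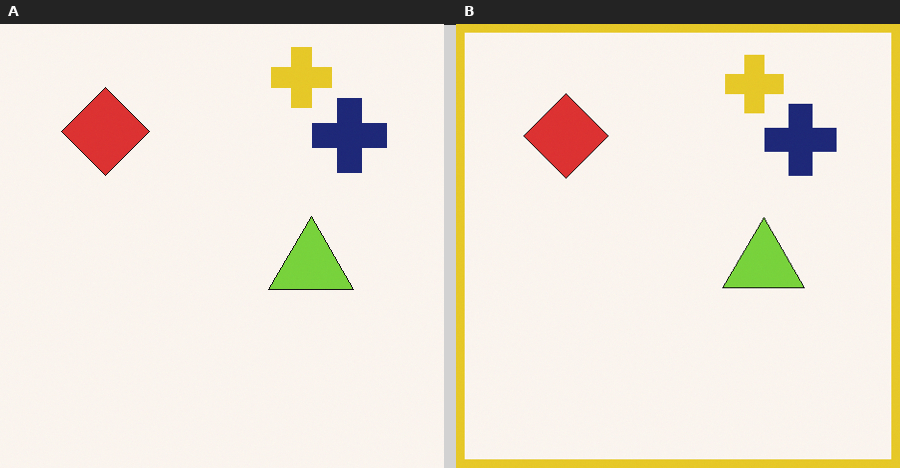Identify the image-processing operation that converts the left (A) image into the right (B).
Framed with a yellow border.

A solid yellow frame runs around the edge of the right (B) image, with the content slightly shrunk inside it.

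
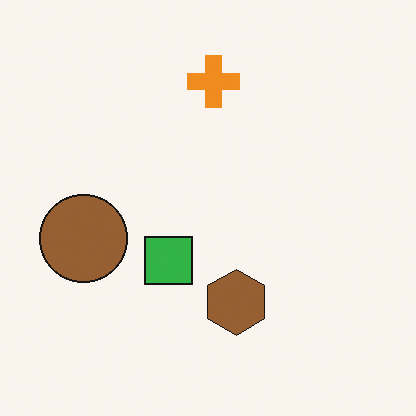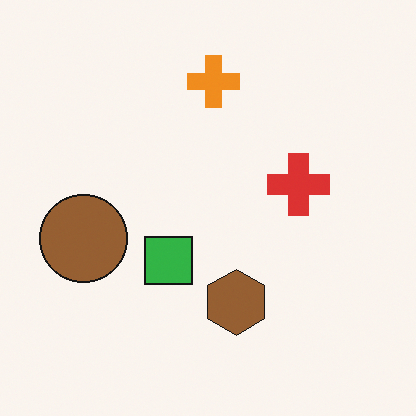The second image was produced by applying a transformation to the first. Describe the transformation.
This is the original image overlaid with an additional red cross.

A red cross appears in the second image that is absent from the first.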